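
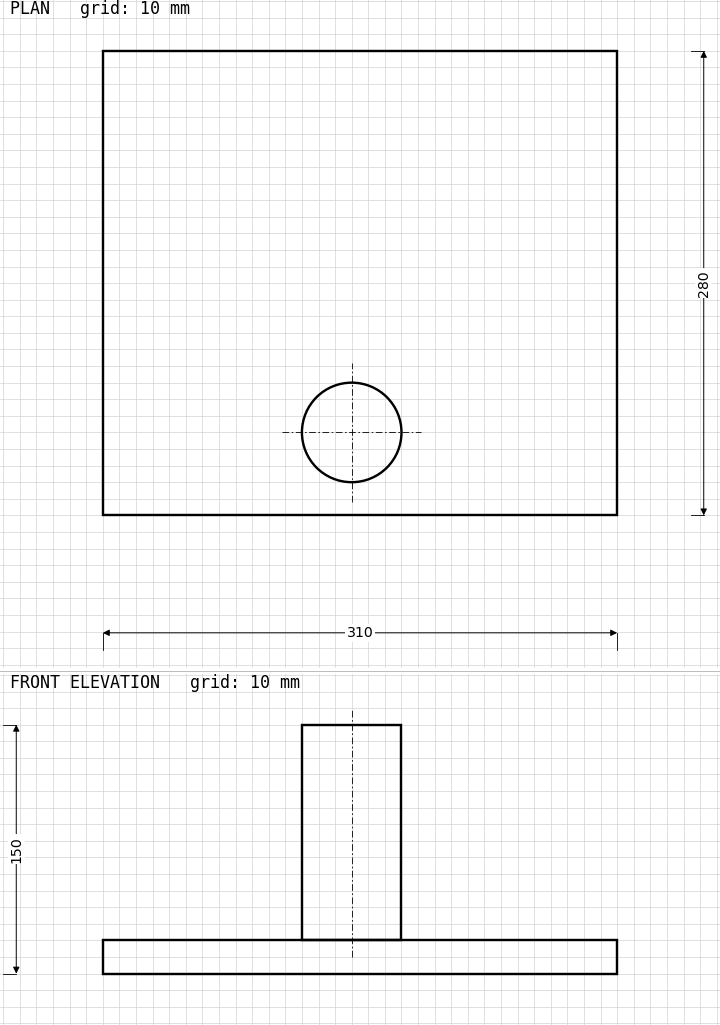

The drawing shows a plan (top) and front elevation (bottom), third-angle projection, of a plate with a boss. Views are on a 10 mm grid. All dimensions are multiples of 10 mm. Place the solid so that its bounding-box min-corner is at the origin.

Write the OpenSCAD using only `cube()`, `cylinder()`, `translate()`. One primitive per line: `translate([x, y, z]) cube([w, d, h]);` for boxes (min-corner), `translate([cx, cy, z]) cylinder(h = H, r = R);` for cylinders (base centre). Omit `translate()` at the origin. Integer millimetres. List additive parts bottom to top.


cube([310, 280, 20]);
translate([150, 50, 20]) cylinder(h = 130, r = 30);


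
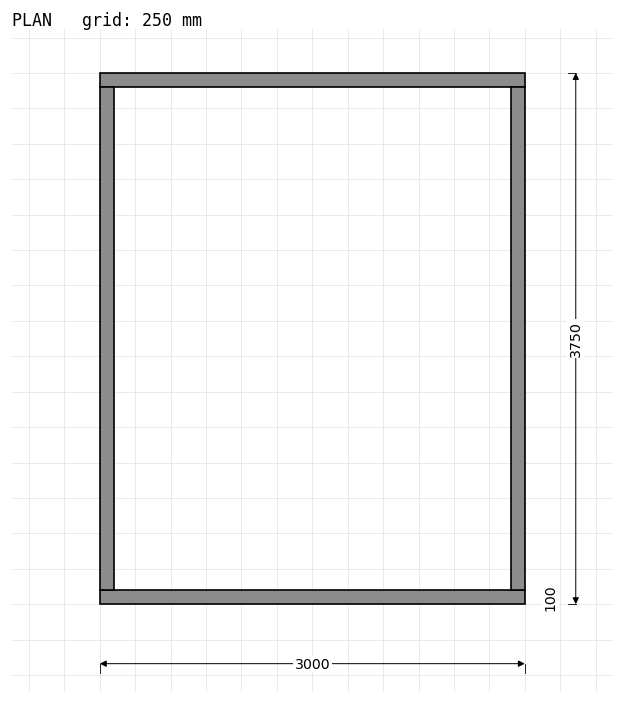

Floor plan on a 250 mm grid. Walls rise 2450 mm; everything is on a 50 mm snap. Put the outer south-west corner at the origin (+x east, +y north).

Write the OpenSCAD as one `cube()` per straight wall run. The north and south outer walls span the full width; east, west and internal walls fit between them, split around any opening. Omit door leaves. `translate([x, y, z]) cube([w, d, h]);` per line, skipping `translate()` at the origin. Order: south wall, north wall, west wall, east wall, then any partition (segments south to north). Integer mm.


cube([3000, 100, 2450]);
translate([0, 3650, 0]) cube([3000, 100, 2450]);
translate([0, 100, 0]) cube([100, 3550, 2450]);
translate([2900, 100, 0]) cube([100, 3550, 2450]);


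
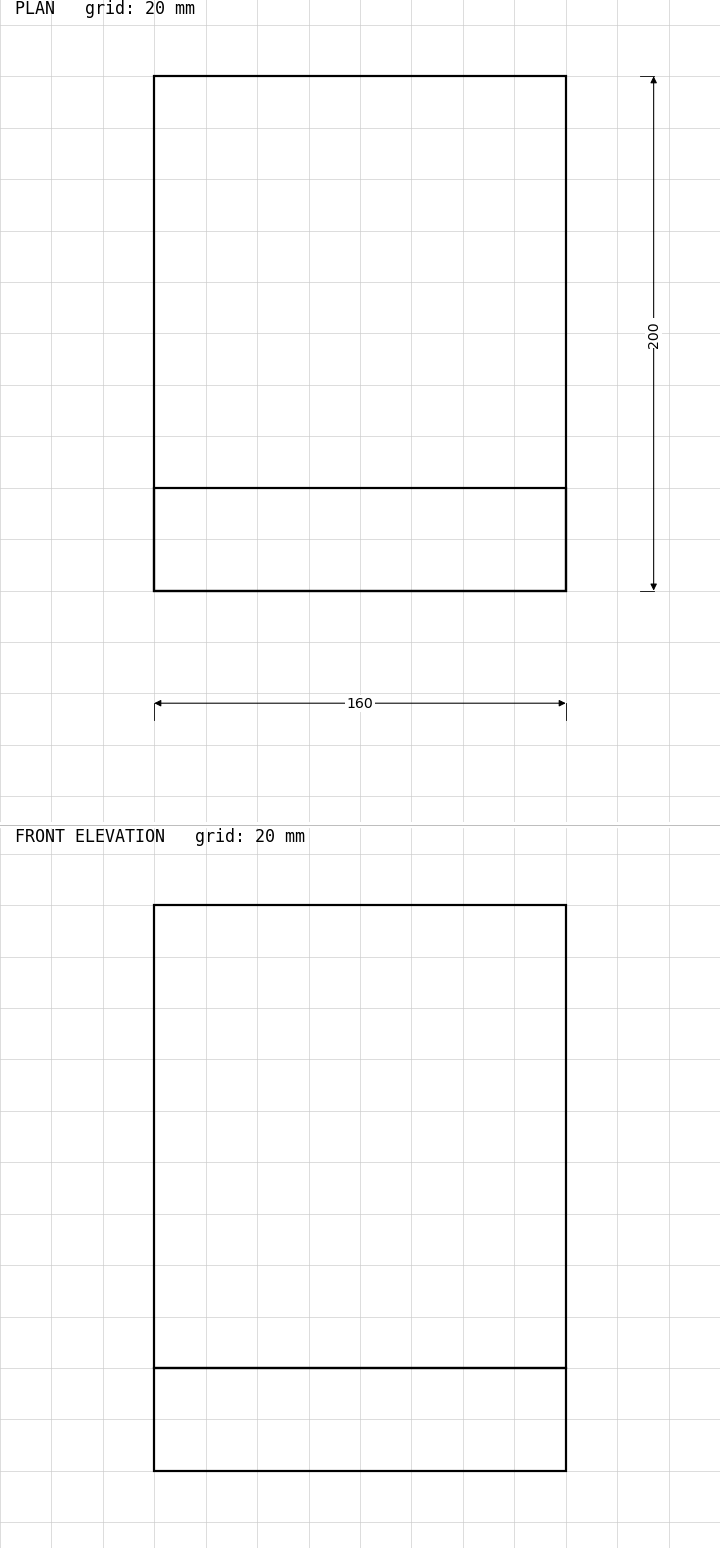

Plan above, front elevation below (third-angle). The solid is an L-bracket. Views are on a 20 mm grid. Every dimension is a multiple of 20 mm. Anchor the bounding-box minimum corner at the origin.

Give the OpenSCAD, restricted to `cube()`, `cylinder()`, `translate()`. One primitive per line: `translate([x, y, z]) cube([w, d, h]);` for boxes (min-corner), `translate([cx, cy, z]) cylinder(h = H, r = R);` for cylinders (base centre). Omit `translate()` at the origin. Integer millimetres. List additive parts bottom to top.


cube([160, 200, 40]);
translate([0, 0, 40]) cube([160, 40, 180]);


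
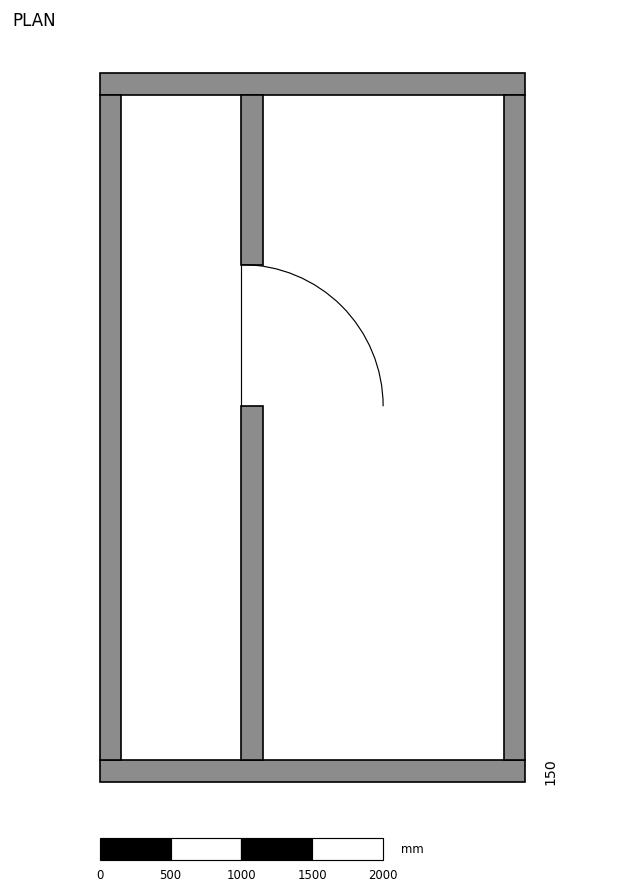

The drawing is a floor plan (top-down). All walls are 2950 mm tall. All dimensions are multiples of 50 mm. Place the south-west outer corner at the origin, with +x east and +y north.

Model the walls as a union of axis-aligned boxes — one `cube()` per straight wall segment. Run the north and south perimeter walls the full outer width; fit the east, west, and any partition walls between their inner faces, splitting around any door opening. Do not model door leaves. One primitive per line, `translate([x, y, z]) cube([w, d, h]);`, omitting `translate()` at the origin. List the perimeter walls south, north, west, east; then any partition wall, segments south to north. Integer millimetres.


cube([3000, 150, 2950]);
translate([0, 4850, 0]) cube([3000, 150, 2950]);
translate([0, 150, 0]) cube([150, 4700, 2950]);
translate([2850, 150, 0]) cube([150, 4700, 2950]);
translate([1000, 150, 0]) cube([150, 2500, 2950]);
translate([1000, 3650, 0]) cube([150, 1200, 2950]);


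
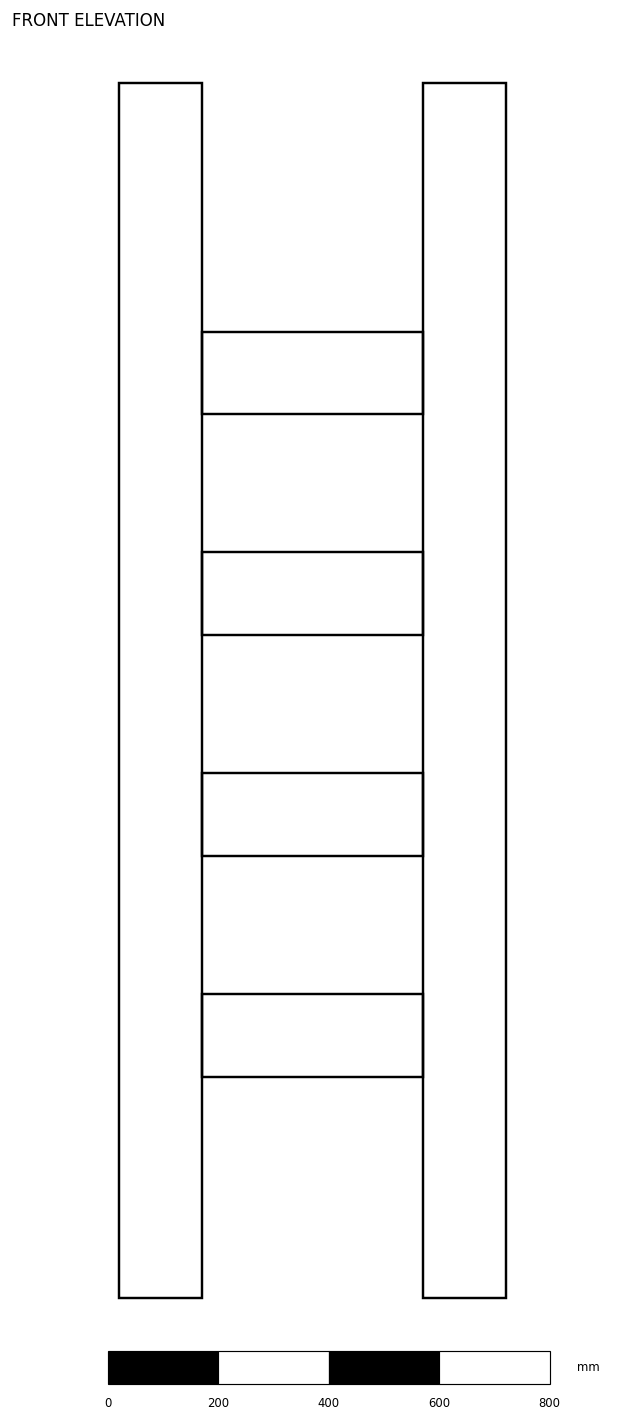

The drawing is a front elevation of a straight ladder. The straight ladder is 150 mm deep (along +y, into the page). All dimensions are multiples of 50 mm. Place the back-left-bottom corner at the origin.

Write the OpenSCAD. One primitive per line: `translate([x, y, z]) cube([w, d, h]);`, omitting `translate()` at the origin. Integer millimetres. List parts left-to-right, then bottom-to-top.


cube([150, 150, 2200]);
translate([150, 0, 400]) cube([400, 150, 150]);
translate([150, 0, 800]) cube([400, 150, 150]);
translate([150, 0, 1200]) cube([400, 150, 150]);
translate([150, 0, 1600]) cube([400, 150, 150]);
translate([550, 0, 0]) cube([150, 150, 2200]);


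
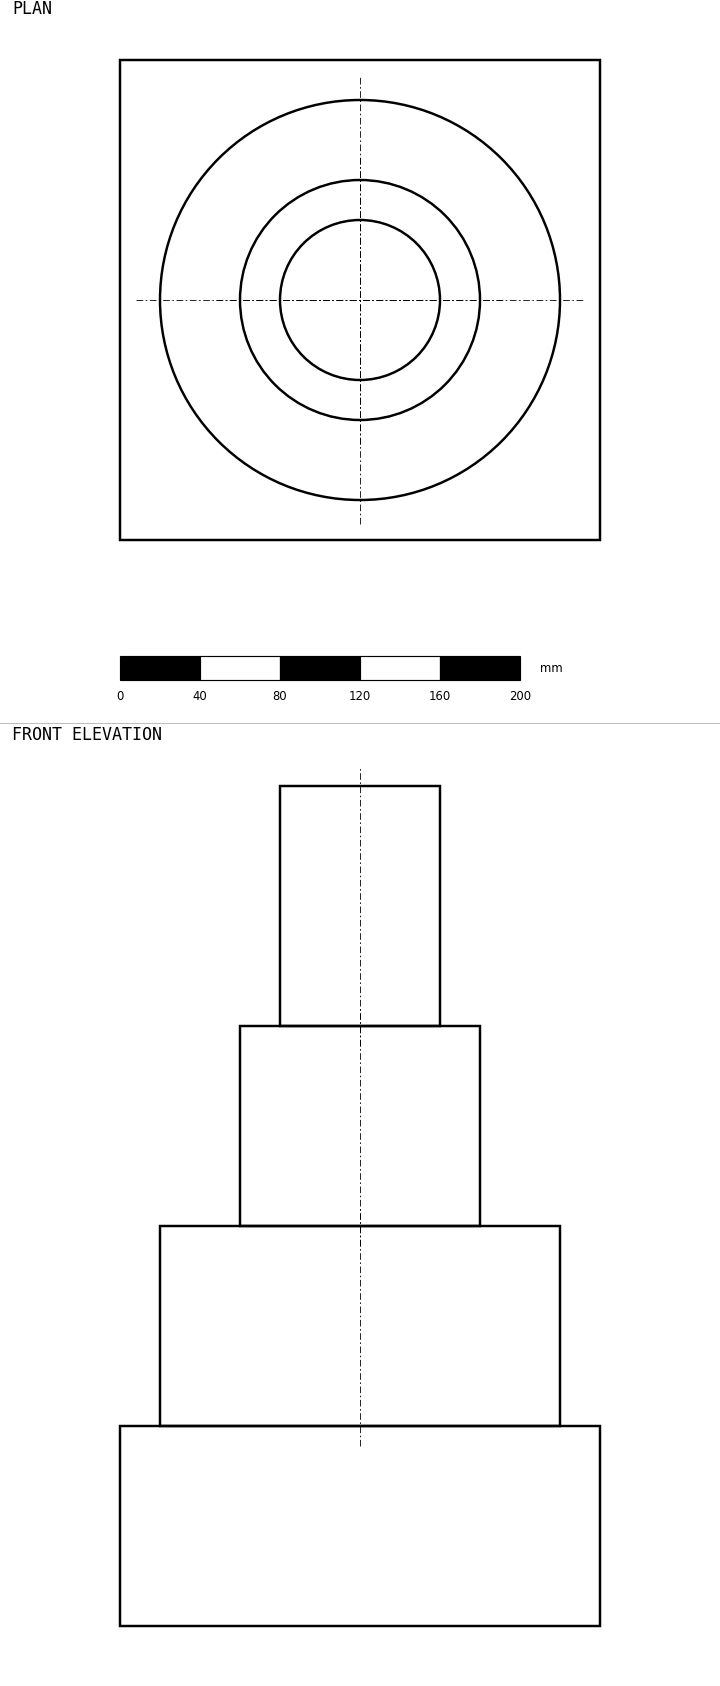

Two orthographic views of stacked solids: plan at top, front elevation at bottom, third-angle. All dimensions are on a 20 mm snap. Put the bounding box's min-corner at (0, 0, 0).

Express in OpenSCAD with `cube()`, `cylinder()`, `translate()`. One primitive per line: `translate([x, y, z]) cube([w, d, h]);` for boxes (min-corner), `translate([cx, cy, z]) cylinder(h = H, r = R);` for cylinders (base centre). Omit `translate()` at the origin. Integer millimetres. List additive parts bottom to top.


cube([240, 240, 100]);
translate([120, 120, 100]) cylinder(h = 100, r = 100);
translate([120, 120, 200]) cylinder(h = 100, r = 60);
translate([120, 120, 300]) cylinder(h = 120, r = 40);


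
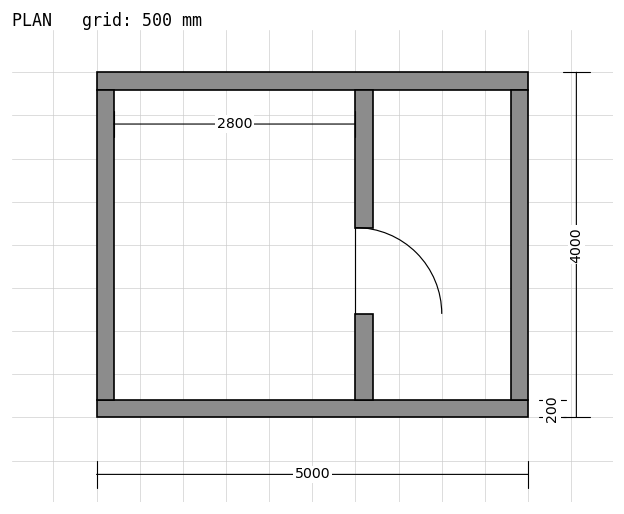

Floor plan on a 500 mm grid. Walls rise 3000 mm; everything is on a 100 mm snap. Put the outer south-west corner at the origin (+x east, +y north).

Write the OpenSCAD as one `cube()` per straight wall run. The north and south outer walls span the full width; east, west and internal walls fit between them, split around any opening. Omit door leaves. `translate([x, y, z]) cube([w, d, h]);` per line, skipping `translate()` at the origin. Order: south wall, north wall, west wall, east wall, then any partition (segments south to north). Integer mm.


cube([5000, 200, 3000]);
translate([0, 3800, 0]) cube([5000, 200, 3000]);
translate([0, 200, 0]) cube([200, 3600, 3000]);
translate([4800, 200, 0]) cube([200, 3600, 3000]);
translate([3000, 200, 0]) cube([200, 1000, 3000]);
translate([3000, 2200, 0]) cube([200, 1600, 3000]);


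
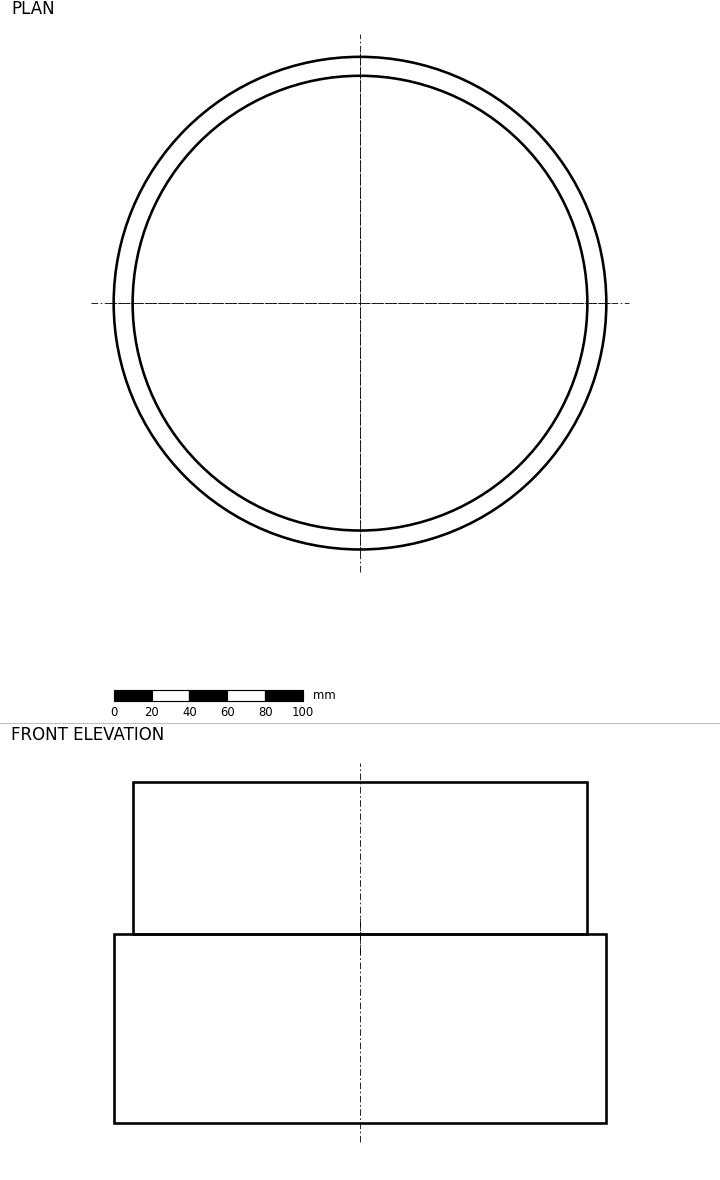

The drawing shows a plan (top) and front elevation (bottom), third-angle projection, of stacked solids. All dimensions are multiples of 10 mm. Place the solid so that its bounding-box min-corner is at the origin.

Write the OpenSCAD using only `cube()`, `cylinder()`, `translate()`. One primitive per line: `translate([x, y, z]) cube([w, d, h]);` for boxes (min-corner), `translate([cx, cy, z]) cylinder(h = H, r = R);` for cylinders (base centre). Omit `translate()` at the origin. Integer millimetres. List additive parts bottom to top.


translate([130, 130, 0]) cylinder(h = 100, r = 130);
translate([130, 130, 100]) cylinder(h = 80, r = 120);


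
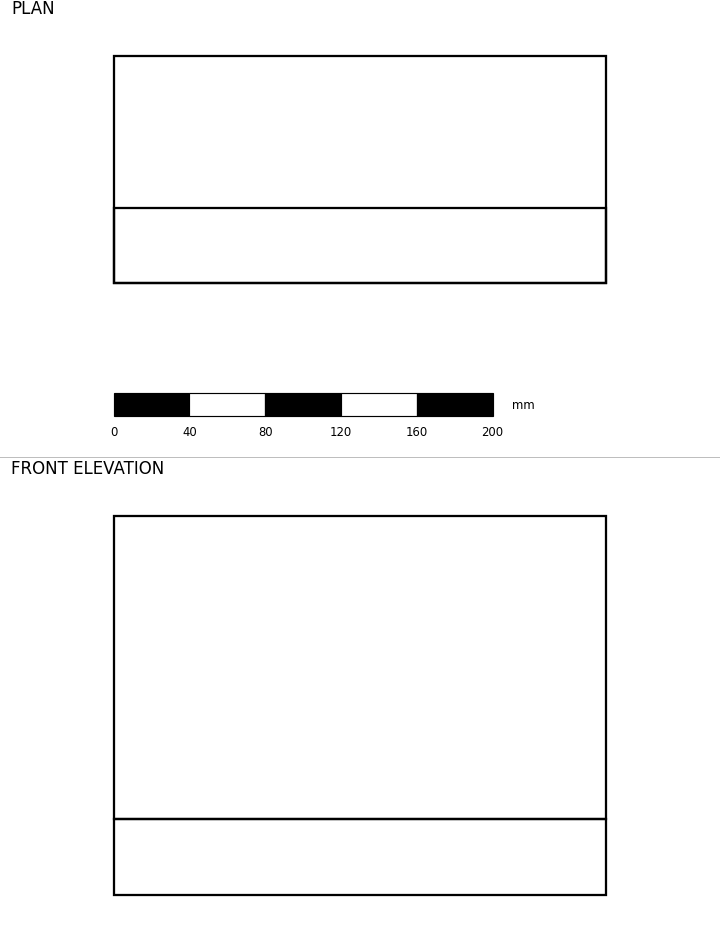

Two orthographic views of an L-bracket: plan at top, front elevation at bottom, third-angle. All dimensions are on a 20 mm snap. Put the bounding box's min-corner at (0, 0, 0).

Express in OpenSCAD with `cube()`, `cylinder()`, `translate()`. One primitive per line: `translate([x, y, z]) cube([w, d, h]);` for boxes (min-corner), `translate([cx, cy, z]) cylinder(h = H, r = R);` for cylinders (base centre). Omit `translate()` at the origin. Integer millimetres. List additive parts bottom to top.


cube([260, 120, 40]);
translate([0, 0, 40]) cube([260, 40, 160]);


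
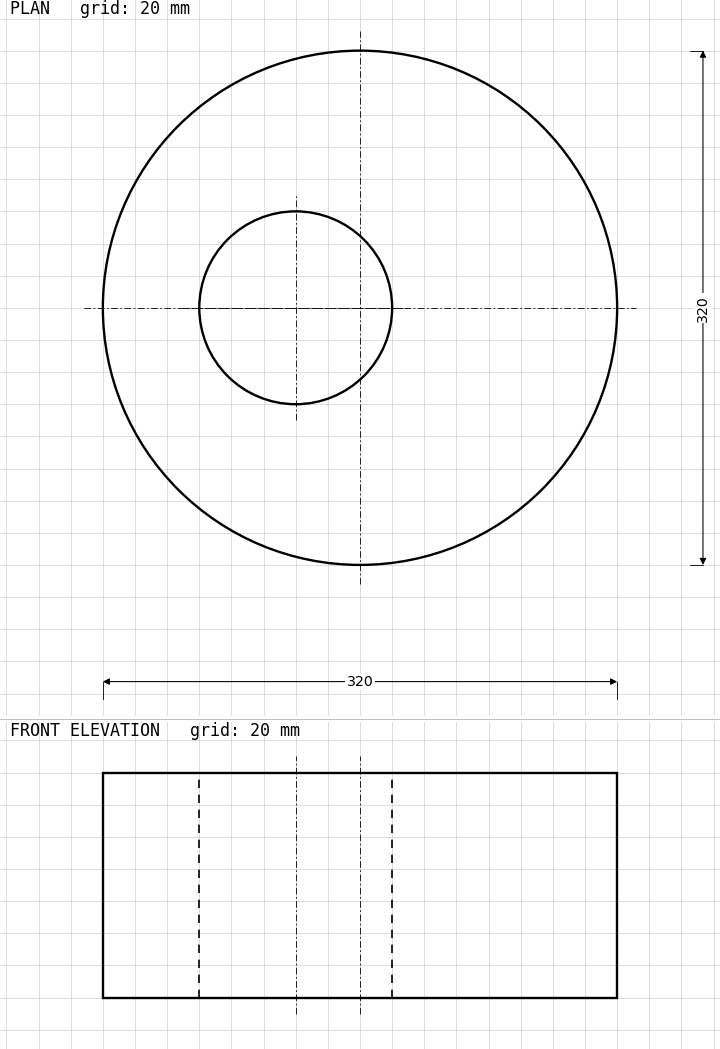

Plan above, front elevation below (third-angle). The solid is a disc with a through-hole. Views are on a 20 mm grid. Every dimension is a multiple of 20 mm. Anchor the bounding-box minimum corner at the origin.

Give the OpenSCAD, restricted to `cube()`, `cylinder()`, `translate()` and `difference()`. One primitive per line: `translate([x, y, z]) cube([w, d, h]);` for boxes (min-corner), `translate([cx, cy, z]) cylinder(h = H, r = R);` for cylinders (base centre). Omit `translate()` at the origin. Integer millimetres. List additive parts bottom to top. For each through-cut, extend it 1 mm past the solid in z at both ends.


difference() {
  translate([160, 160, 0]) cylinder(h = 140, r = 160);
  translate([120, 160, -1]) cylinder(h = 142, r = 60);
}


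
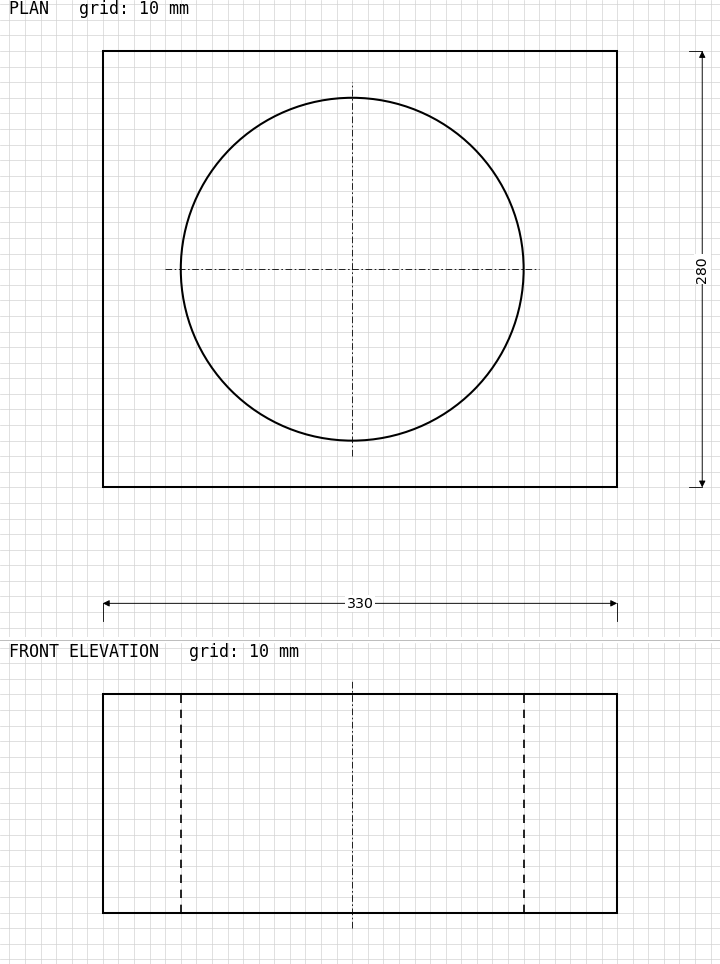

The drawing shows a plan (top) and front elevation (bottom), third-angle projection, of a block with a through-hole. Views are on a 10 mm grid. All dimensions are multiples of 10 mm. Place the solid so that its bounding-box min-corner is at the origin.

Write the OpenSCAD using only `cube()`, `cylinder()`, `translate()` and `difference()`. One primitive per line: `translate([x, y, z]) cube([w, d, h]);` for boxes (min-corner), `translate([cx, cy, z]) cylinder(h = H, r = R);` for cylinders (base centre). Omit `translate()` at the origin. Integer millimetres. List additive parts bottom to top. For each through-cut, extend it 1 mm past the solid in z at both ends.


difference() {
  cube([330, 280, 140]);
  translate([160, 140, -1]) cylinder(h = 142, r = 110);
}


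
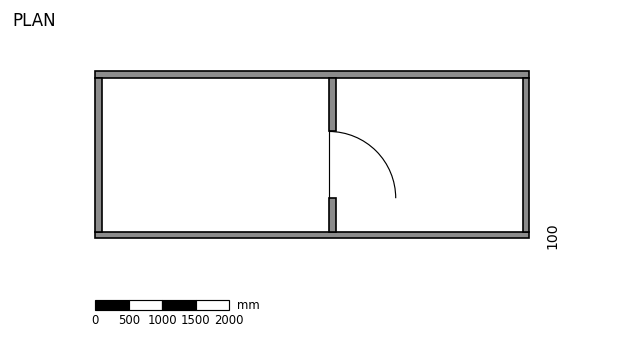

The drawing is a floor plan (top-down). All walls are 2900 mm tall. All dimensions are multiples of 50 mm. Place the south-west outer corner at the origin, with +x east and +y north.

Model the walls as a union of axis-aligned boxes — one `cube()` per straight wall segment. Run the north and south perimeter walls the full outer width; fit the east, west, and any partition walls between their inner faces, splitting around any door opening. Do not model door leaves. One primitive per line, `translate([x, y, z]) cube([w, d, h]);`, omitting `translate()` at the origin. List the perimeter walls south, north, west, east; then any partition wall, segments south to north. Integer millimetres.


cube([6500, 100, 2900]);
translate([0, 2400, 0]) cube([6500, 100, 2900]);
translate([0, 100, 0]) cube([100, 2300, 2900]);
translate([6400, 100, 0]) cube([100, 2300, 2900]);
translate([3500, 100, 0]) cube([100, 500, 2900]);
translate([3500, 1600, 0]) cube([100, 800, 2900]);


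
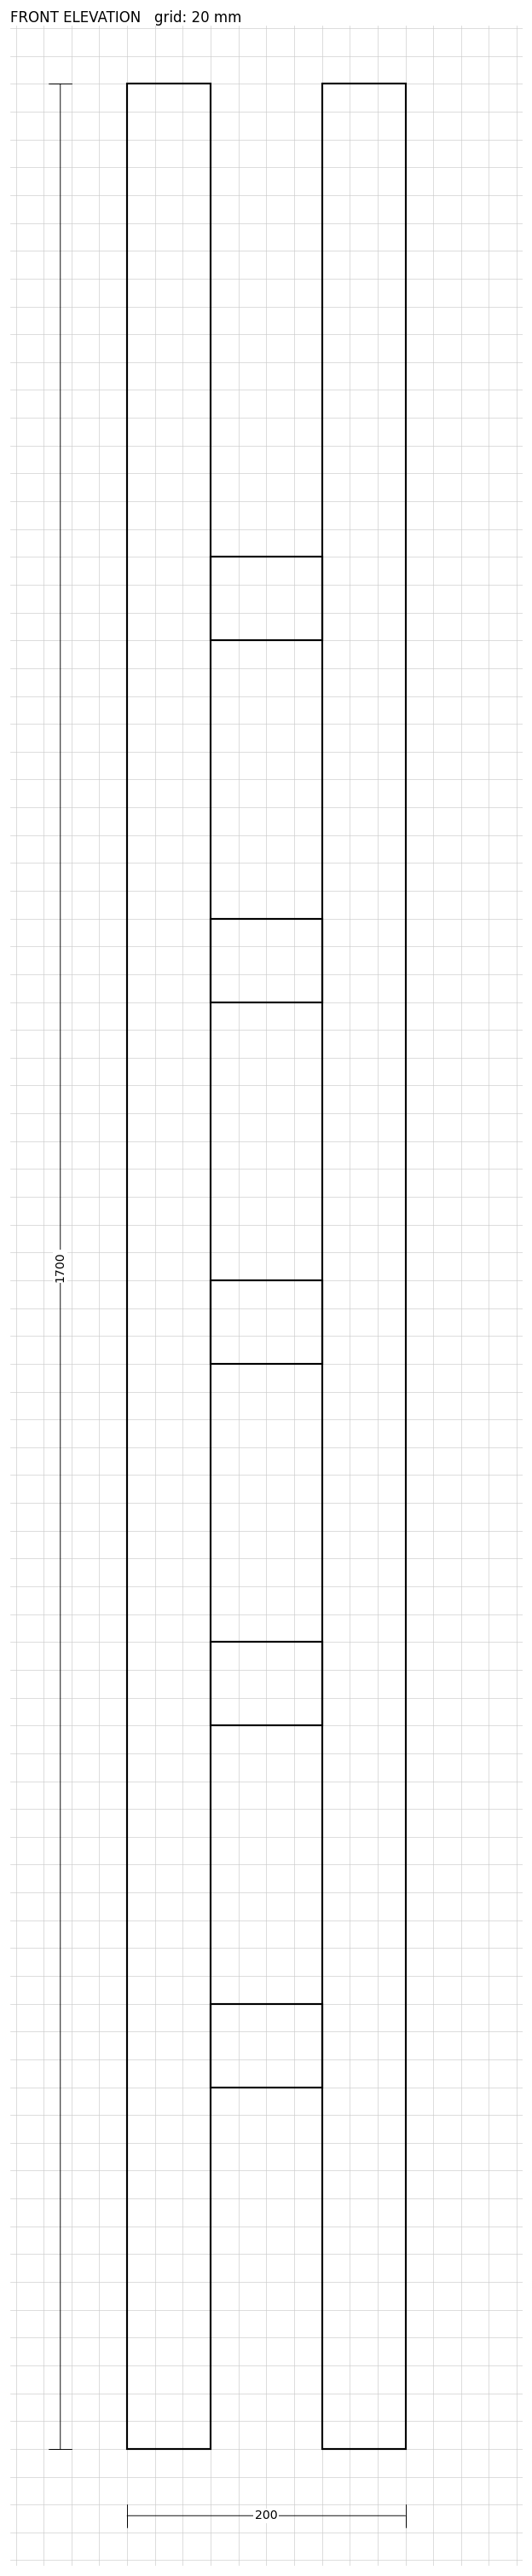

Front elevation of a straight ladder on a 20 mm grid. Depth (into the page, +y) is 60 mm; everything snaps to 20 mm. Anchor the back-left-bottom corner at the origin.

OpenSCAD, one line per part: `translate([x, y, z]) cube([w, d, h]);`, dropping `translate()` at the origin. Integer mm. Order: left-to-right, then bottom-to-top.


cube([60, 60, 1700]);
translate([60, 0, 260]) cube([80, 60, 60]);
translate([60, 0, 520]) cube([80, 60, 60]);
translate([60, 0, 780]) cube([80, 60, 60]);
translate([60, 0, 1040]) cube([80, 60, 60]);
translate([60, 0, 1300]) cube([80, 60, 60]);
translate([140, 0, 0]) cube([60, 60, 1700]);


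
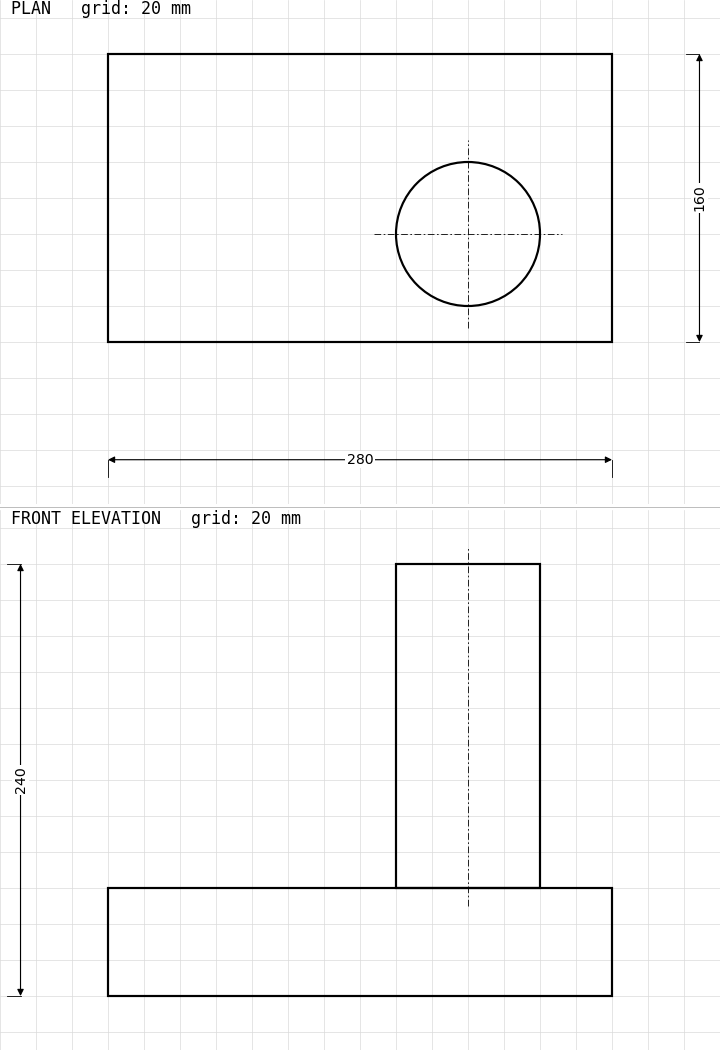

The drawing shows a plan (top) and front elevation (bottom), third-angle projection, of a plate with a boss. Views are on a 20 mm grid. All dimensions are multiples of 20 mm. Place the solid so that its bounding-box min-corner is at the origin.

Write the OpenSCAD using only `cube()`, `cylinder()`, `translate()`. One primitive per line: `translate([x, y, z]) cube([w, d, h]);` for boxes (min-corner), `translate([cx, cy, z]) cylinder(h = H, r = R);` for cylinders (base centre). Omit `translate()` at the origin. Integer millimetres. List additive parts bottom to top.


cube([280, 160, 60]);
translate([200, 60, 60]) cylinder(h = 180, r = 40);


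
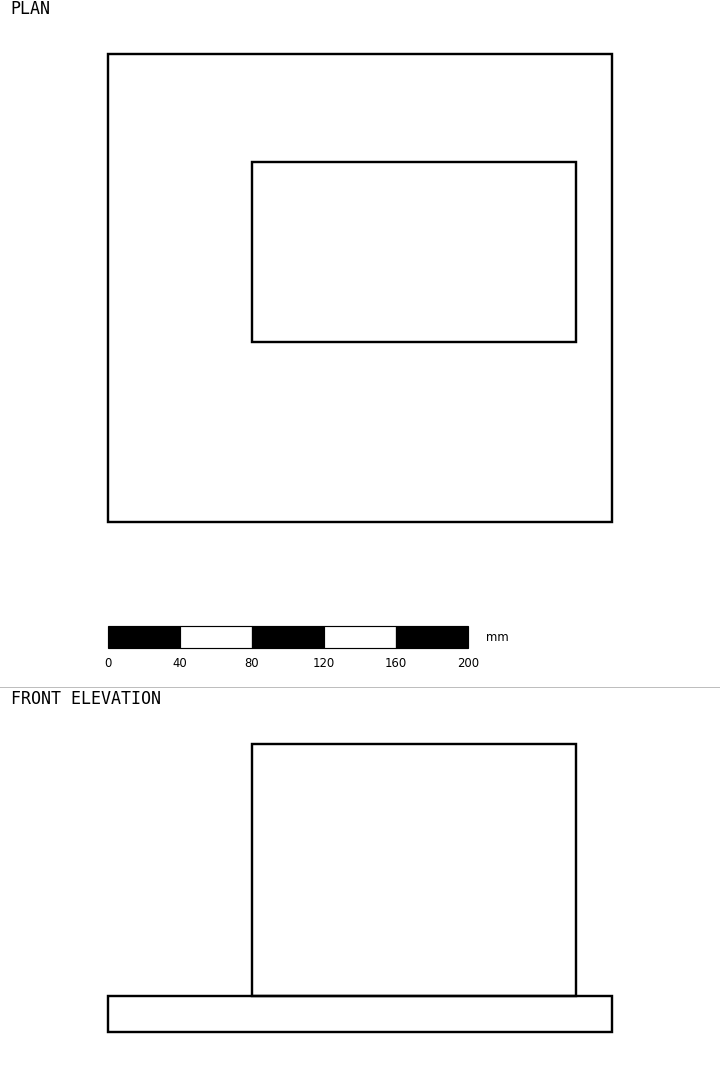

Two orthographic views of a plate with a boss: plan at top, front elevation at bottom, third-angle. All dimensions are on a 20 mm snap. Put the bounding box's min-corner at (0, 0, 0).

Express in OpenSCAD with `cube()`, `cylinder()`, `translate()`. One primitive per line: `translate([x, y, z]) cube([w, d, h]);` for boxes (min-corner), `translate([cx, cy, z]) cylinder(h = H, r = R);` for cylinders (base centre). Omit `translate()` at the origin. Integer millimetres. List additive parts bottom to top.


cube([280, 260, 20]);
translate([80, 100, 20]) cube([180, 100, 140]);


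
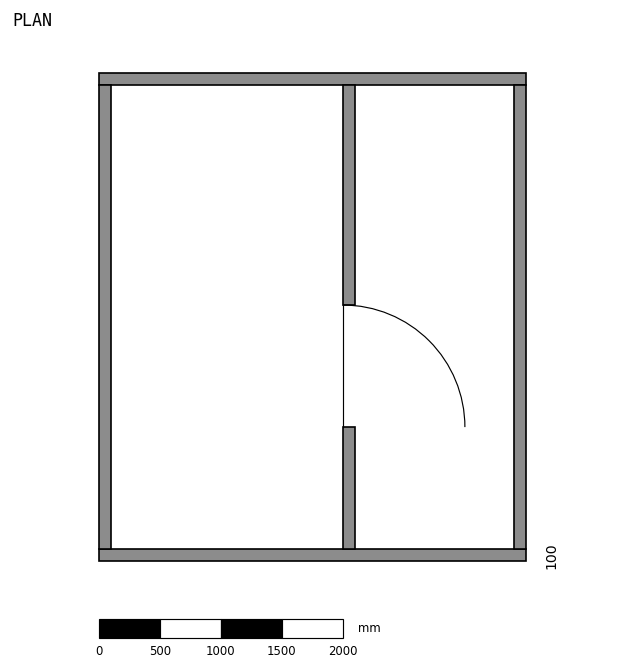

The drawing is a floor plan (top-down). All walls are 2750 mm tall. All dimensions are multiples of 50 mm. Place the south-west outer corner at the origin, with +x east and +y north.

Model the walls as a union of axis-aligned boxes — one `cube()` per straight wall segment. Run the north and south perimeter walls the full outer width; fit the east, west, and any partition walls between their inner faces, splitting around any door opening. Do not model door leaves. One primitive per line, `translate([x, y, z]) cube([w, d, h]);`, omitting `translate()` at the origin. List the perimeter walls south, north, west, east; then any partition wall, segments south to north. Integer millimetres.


cube([3500, 100, 2750]);
translate([0, 3900, 0]) cube([3500, 100, 2750]);
translate([0, 100, 0]) cube([100, 3800, 2750]);
translate([3400, 100, 0]) cube([100, 3800, 2750]);
translate([2000, 100, 0]) cube([100, 1000, 2750]);
translate([2000, 2100, 0]) cube([100, 1800, 2750]);


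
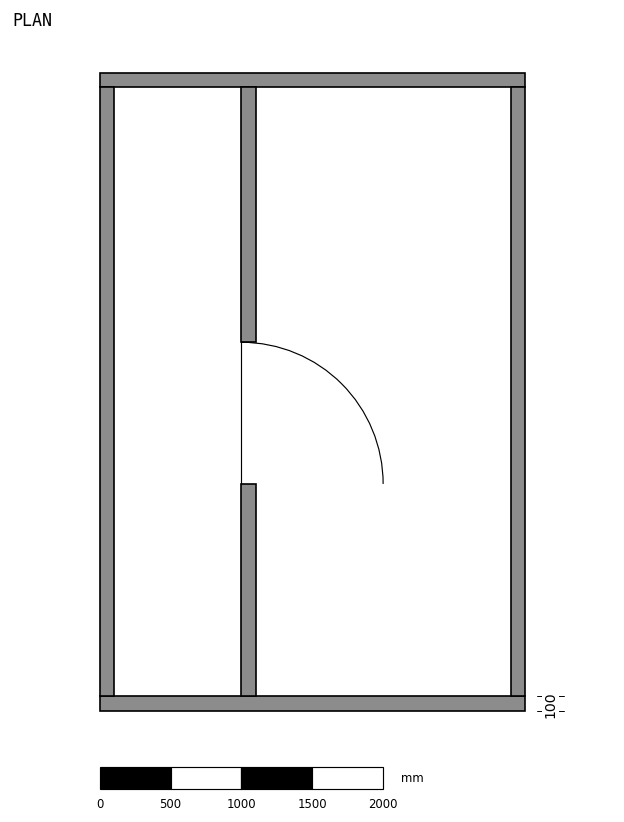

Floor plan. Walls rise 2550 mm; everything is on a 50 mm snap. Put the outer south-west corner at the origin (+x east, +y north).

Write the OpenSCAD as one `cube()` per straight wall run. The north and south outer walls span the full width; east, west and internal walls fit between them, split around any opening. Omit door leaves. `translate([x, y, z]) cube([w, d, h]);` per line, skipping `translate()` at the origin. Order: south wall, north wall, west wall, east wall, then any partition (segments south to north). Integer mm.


cube([3000, 100, 2550]);
translate([0, 4400, 0]) cube([3000, 100, 2550]);
translate([0, 100, 0]) cube([100, 4300, 2550]);
translate([2900, 100, 0]) cube([100, 4300, 2550]);
translate([1000, 100, 0]) cube([100, 1500, 2550]);
translate([1000, 2600, 0]) cube([100, 1800, 2550]);


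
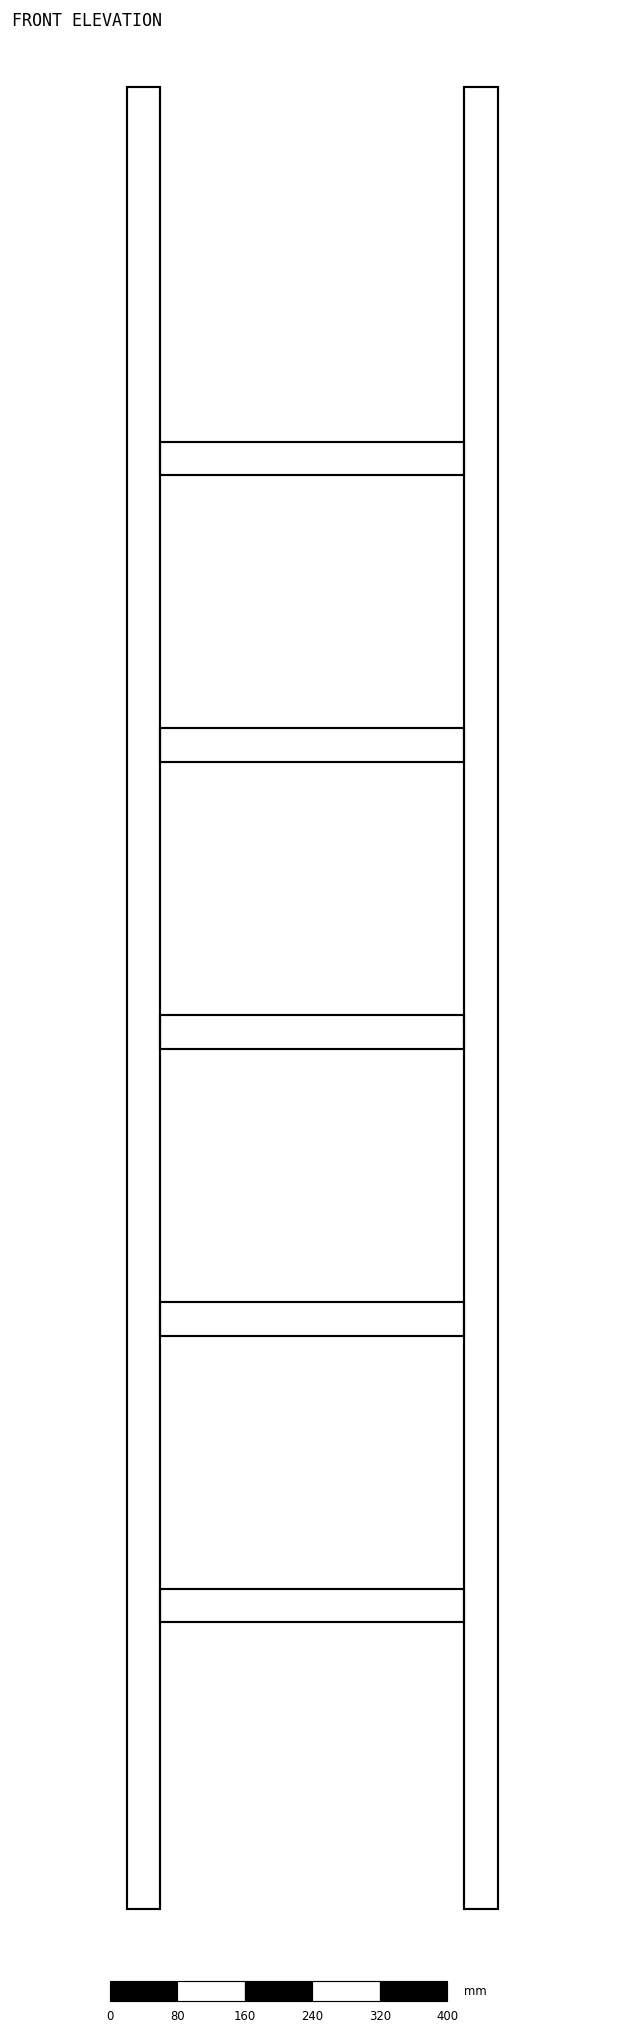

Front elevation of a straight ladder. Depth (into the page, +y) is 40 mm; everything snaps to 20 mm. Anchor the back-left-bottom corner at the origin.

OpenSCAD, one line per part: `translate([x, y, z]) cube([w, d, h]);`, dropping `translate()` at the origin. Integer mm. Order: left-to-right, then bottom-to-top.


cube([40, 40, 2160]);
translate([40, 0, 340]) cube([360, 40, 40]);
translate([40, 0, 680]) cube([360, 40, 40]);
translate([40, 0, 1020]) cube([360, 40, 40]);
translate([40, 0, 1360]) cube([360, 40, 40]);
translate([40, 0, 1700]) cube([360, 40, 40]);
translate([400, 0, 0]) cube([40, 40, 2160]);


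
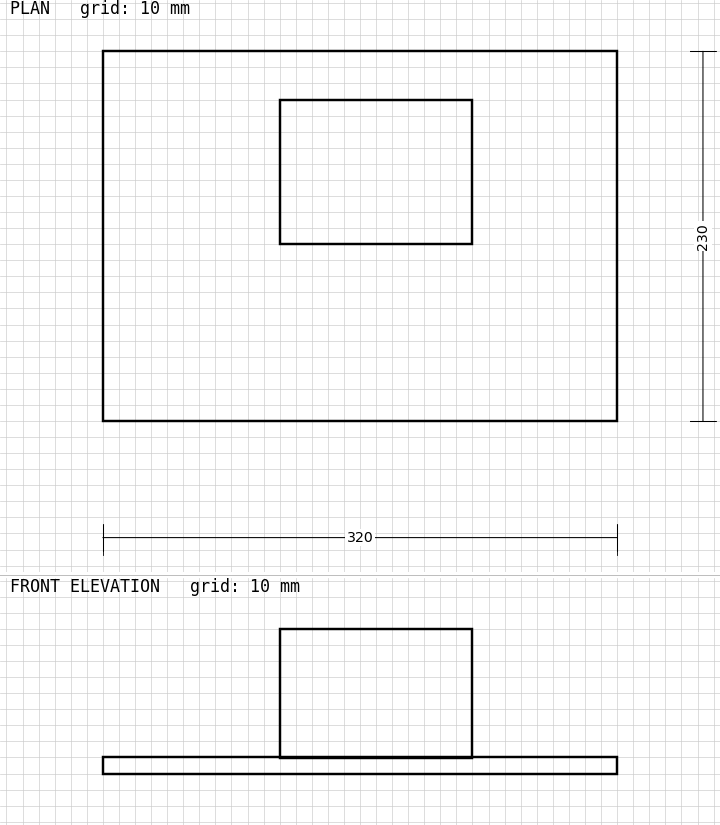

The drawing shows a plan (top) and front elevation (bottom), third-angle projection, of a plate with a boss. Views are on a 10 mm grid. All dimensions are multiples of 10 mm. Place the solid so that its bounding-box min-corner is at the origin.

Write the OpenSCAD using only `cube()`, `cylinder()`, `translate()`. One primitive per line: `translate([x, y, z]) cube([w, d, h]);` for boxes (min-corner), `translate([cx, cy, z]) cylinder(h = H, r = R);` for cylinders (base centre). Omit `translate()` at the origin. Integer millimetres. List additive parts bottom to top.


cube([320, 230, 10]);
translate([110, 110, 10]) cube([120, 90, 80]);


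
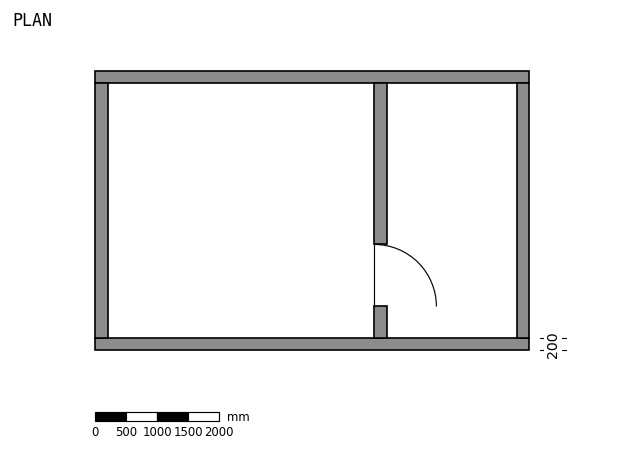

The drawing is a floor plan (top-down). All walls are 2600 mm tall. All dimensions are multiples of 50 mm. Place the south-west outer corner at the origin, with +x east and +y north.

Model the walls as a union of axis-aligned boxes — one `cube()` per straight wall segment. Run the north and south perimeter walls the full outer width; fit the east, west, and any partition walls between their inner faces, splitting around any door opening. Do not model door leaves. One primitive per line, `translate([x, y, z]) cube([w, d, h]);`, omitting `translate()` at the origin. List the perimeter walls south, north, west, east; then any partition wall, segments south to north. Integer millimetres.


cube([7000, 200, 2600]);
translate([0, 4300, 0]) cube([7000, 200, 2600]);
translate([0, 200, 0]) cube([200, 4100, 2600]);
translate([6800, 200, 0]) cube([200, 4100, 2600]);
translate([4500, 200, 0]) cube([200, 500, 2600]);
translate([4500, 1700, 0]) cube([200, 2600, 2600]);


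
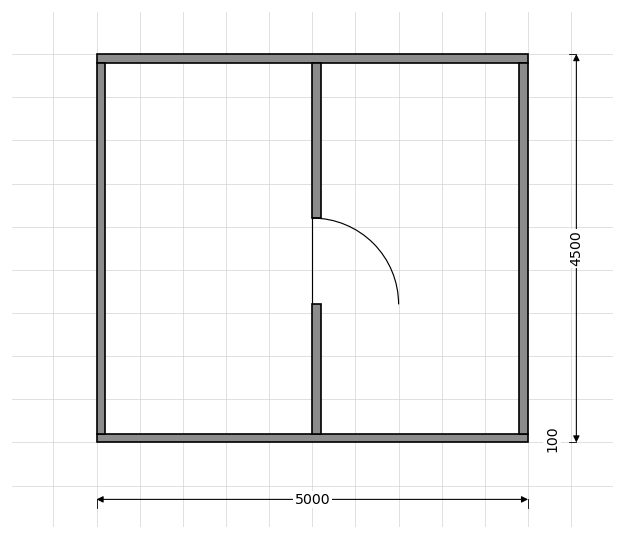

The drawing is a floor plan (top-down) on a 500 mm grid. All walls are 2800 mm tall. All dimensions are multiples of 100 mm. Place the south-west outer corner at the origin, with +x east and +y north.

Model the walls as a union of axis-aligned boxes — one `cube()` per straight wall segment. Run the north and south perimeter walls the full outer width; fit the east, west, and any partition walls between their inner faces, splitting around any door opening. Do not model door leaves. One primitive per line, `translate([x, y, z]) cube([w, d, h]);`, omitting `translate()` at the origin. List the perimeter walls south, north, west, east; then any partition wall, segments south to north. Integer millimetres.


cube([5000, 100, 2800]);
translate([0, 4400, 0]) cube([5000, 100, 2800]);
translate([0, 100, 0]) cube([100, 4300, 2800]);
translate([4900, 100, 0]) cube([100, 4300, 2800]);
translate([2500, 100, 0]) cube([100, 1500, 2800]);
translate([2500, 2600, 0]) cube([100, 1800, 2800]);


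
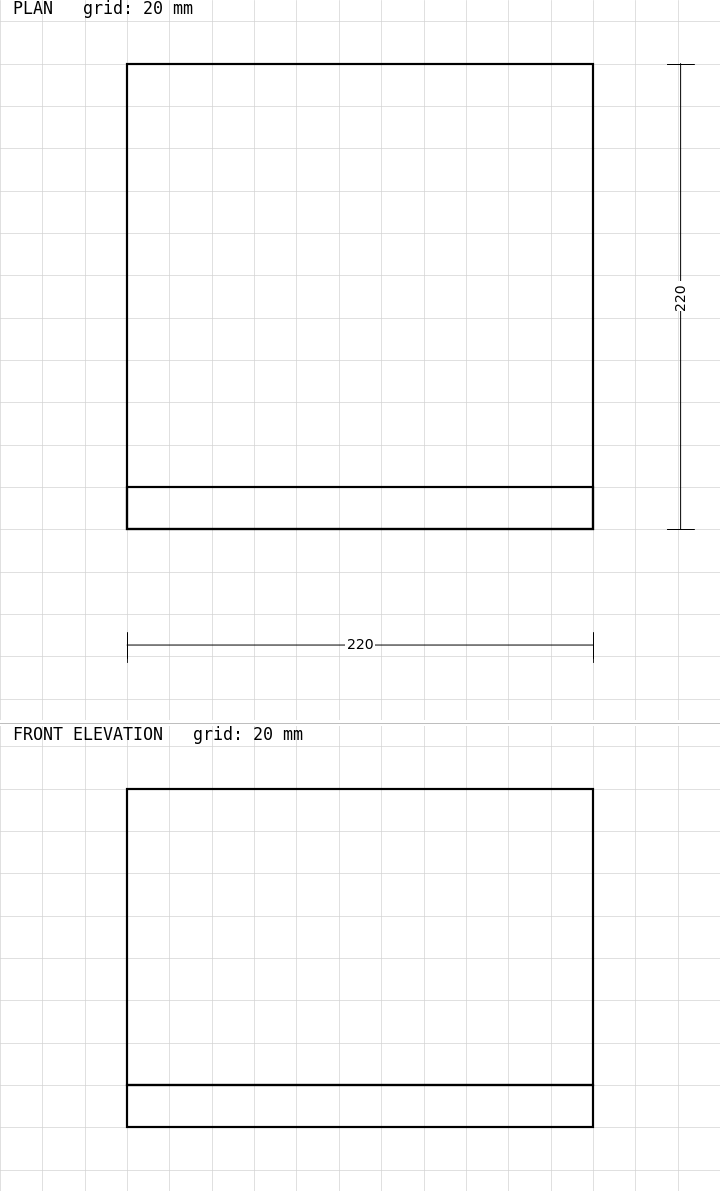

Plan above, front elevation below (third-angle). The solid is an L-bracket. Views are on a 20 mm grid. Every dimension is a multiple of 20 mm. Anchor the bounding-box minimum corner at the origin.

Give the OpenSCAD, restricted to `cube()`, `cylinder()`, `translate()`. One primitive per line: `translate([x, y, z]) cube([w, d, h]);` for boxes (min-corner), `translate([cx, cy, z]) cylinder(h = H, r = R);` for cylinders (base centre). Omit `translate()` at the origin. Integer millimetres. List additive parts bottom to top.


cube([220, 220, 20]);
translate([0, 0, 20]) cube([220, 20, 140]);


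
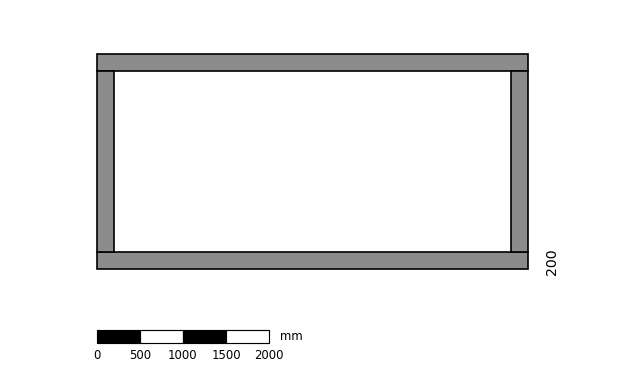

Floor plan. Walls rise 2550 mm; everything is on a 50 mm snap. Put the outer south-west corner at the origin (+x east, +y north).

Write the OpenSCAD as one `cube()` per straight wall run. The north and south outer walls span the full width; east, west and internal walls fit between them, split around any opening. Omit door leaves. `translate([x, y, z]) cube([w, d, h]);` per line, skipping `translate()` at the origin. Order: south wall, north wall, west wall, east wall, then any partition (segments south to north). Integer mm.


cube([5000, 200, 2550]);
translate([0, 2300, 0]) cube([5000, 200, 2550]);
translate([0, 200, 0]) cube([200, 2100, 2550]);
translate([4800, 200, 0]) cube([200, 2100, 2550]);


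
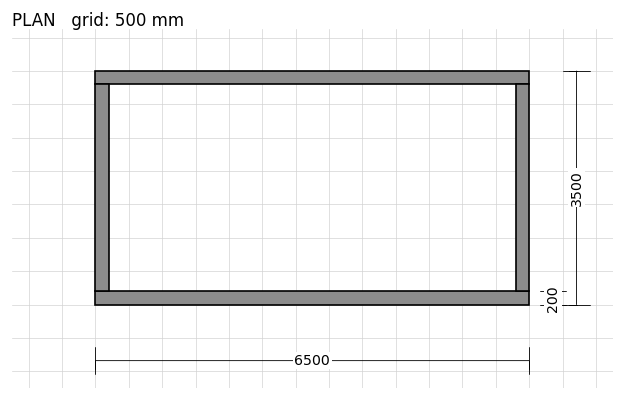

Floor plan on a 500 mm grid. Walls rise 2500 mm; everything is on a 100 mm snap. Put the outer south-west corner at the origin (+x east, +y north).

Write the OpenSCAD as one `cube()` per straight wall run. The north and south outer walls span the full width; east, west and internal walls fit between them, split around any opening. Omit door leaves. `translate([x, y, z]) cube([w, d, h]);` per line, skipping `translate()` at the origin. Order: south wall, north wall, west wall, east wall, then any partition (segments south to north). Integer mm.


cube([6500, 200, 2500]);
translate([0, 3300, 0]) cube([6500, 200, 2500]);
translate([0, 200, 0]) cube([200, 3100, 2500]);
translate([6300, 200, 0]) cube([200, 3100, 2500]);


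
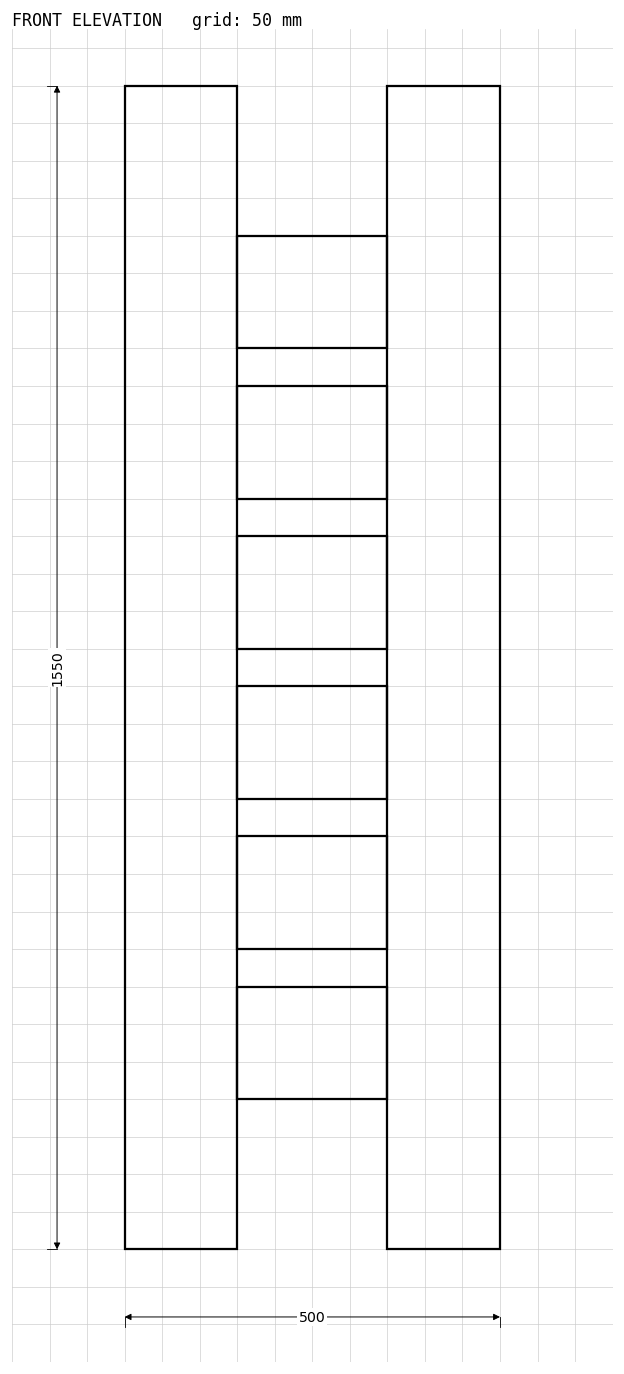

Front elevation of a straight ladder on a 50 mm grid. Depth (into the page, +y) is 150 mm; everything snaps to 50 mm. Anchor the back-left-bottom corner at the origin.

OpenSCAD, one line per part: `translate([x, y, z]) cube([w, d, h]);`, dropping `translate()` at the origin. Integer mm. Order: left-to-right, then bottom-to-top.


cube([150, 150, 1550]);
translate([150, 0, 200]) cube([200, 150, 150]);
translate([150, 0, 400]) cube([200, 150, 150]);
translate([150, 0, 600]) cube([200, 150, 150]);
translate([150, 0, 800]) cube([200, 150, 150]);
translate([150, 0, 1000]) cube([200, 150, 150]);
translate([150, 0, 1200]) cube([200, 150, 150]);
translate([350, 0, 0]) cube([150, 150, 1550]);


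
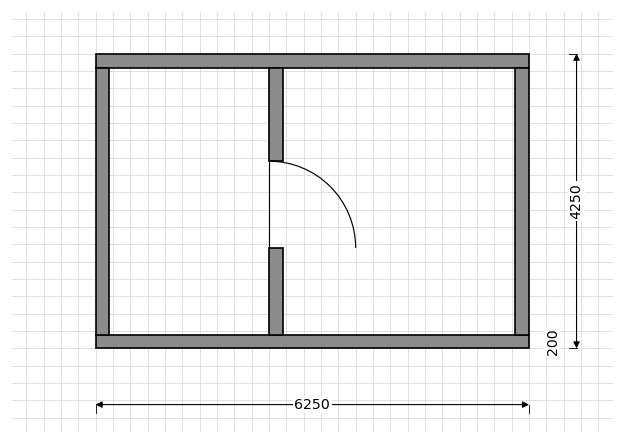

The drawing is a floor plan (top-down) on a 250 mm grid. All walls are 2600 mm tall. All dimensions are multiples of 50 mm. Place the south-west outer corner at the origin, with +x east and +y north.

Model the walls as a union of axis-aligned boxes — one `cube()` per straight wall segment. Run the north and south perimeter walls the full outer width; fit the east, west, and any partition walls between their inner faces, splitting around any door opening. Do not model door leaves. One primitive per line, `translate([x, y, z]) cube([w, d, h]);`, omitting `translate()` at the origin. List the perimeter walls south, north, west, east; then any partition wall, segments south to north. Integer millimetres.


cube([6250, 200, 2600]);
translate([0, 4050, 0]) cube([6250, 200, 2600]);
translate([0, 200, 0]) cube([200, 3850, 2600]);
translate([6050, 200, 0]) cube([200, 3850, 2600]);
translate([2500, 200, 0]) cube([200, 1250, 2600]);
translate([2500, 2700, 0]) cube([200, 1350, 2600]);


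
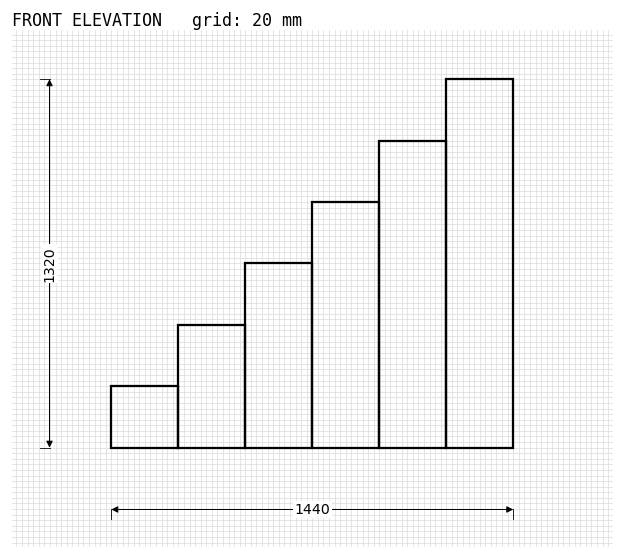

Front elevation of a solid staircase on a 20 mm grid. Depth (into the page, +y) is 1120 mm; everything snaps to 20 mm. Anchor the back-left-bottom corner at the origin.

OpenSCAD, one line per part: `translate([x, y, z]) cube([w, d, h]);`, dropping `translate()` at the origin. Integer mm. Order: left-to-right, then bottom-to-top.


cube([240, 1120, 220]);
translate([240, 0, 0]) cube([240, 1120, 440]);
translate([480, 0, 0]) cube([240, 1120, 660]);
translate([720, 0, 0]) cube([240, 1120, 880]);
translate([960, 0, 0]) cube([240, 1120, 1100]);
translate([1200, 0, 0]) cube([240, 1120, 1320]);


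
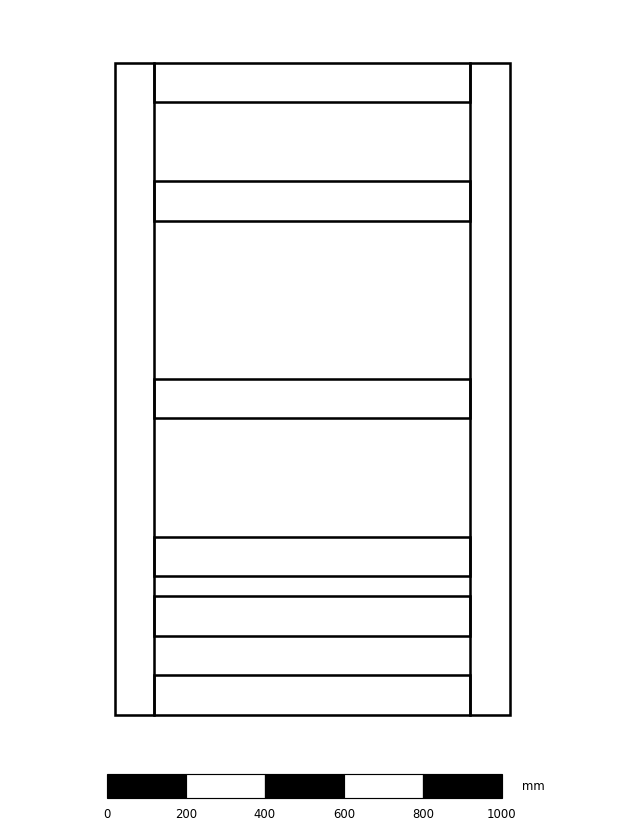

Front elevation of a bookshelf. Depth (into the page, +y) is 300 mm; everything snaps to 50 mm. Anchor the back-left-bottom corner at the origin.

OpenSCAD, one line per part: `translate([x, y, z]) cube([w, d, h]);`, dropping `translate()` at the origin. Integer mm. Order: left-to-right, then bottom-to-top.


cube([100, 300, 1650]);
translate([100, 0, 0]) cube([800, 300, 100]);
translate([100, 0, 200]) cube([800, 300, 100]);
translate([100, 0, 350]) cube([800, 300, 100]);
translate([100, 0, 750]) cube([800, 300, 100]);
translate([100, 0, 1250]) cube([800, 300, 100]);
translate([100, 0, 1550]) cube([800, 300, 100]);
translate([900, 0, 0]) cube([100, 300, 1650]);


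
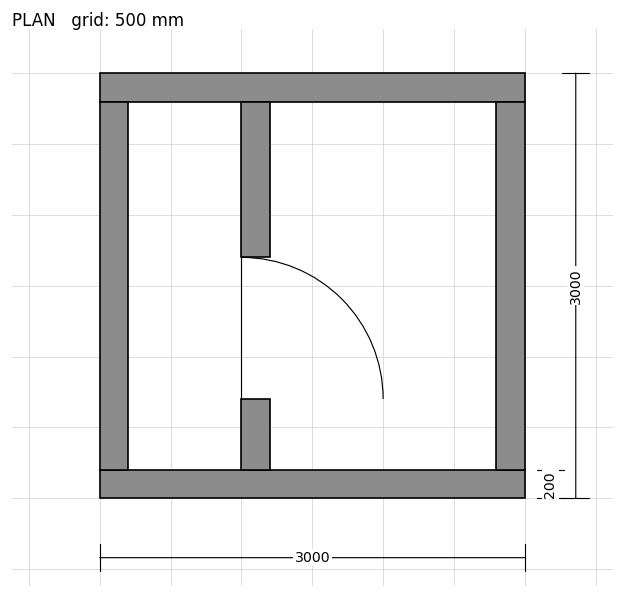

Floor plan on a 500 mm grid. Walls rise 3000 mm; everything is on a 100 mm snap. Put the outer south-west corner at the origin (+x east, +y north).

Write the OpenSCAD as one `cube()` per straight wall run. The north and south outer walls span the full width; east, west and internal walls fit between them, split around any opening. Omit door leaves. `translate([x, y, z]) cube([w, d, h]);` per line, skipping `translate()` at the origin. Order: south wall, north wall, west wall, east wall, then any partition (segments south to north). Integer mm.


cube([3000, 200, 3000]);
translate([0, 2800, 0]) cube([3000, 200, 3000]);
translate([0, 200, 0]) cube([200, 2600, 3000]);
translate([2800, 200, 0]) cube([200, 2600, 3000]);
translate([1000, 200, 0]) cube([200, 500, 3000]);
translate([1000, 1700, 0]) cube([200, 1100, 3000]);


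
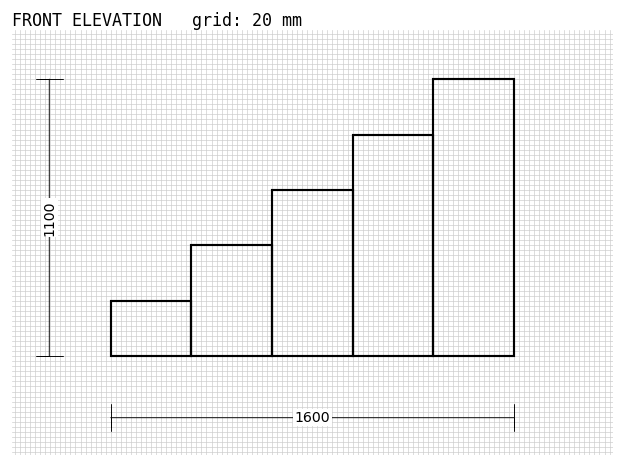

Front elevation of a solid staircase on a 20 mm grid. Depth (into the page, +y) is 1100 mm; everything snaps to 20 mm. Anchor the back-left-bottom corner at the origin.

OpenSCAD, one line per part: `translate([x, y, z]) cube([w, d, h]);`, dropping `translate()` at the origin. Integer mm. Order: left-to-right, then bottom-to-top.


cube([320, 1100, 220]);
translate([320, 0, 0]) cube([320, 1100, 440]);
translate([640, 0, 0]) cube([320, 1100, 660]);
translate([960, 0, 0]) cube([320, 1100, 880]);
translate([1280, 0, 0]) cube([320, 1100, 1100]);


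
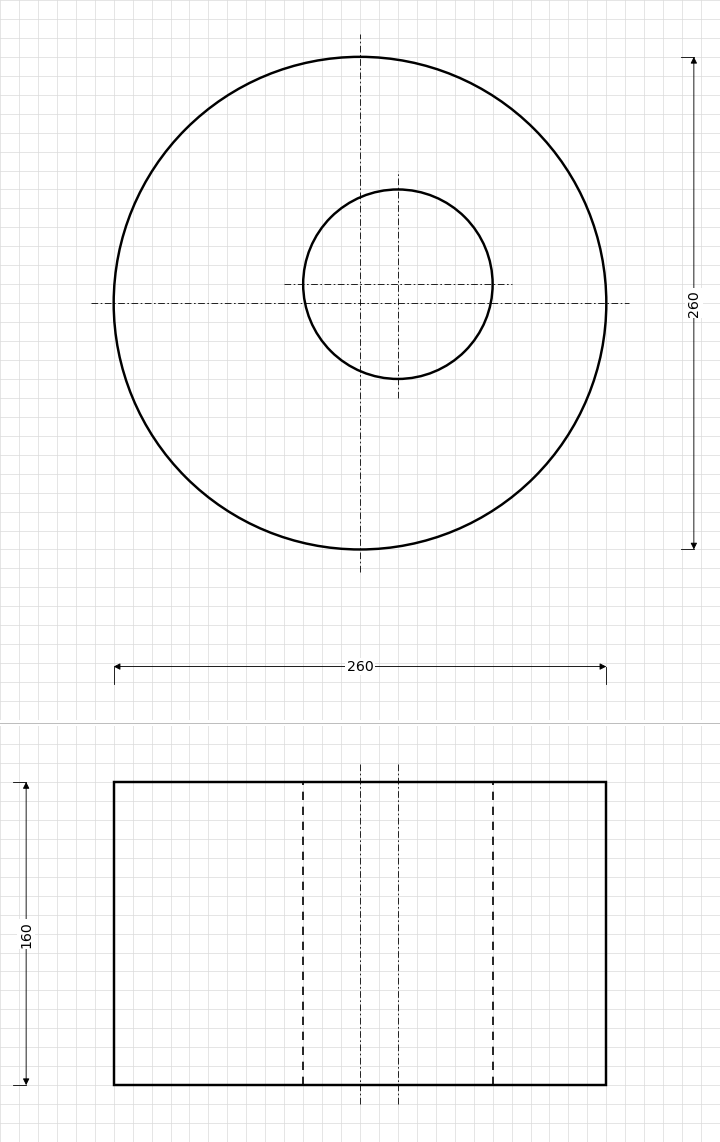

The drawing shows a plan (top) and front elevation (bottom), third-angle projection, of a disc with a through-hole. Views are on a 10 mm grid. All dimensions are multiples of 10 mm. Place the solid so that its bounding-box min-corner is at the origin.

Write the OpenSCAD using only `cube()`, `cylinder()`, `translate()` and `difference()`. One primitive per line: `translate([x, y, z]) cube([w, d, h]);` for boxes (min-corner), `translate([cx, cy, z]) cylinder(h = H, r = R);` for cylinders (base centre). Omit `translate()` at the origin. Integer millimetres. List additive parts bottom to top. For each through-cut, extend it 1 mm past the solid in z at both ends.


difference() {
  translate([130, 130, 0]) cylinder(h = 160, r = 130);
  translate([150, 140, -1]) cylinder(h = 162, r = 50);
}


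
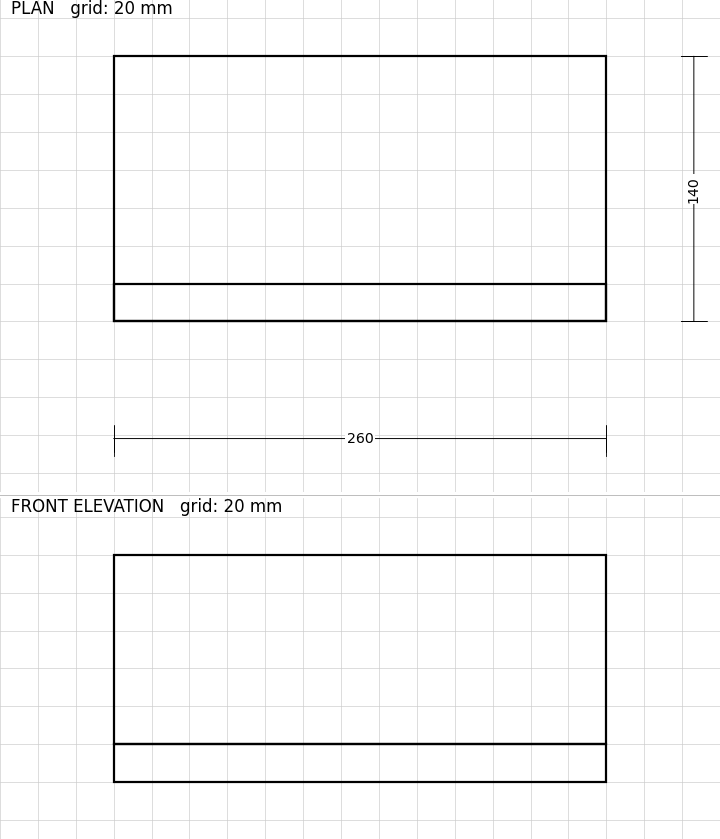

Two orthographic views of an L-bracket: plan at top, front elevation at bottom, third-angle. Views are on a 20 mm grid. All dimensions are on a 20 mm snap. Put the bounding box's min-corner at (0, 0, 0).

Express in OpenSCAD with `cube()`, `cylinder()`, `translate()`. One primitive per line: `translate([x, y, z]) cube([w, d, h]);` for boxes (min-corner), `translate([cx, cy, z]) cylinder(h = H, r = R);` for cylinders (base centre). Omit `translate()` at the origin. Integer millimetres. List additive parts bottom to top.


cube([260, 140, 20]);
translate([0, 0, 20]) cube([260, 20, 100]);


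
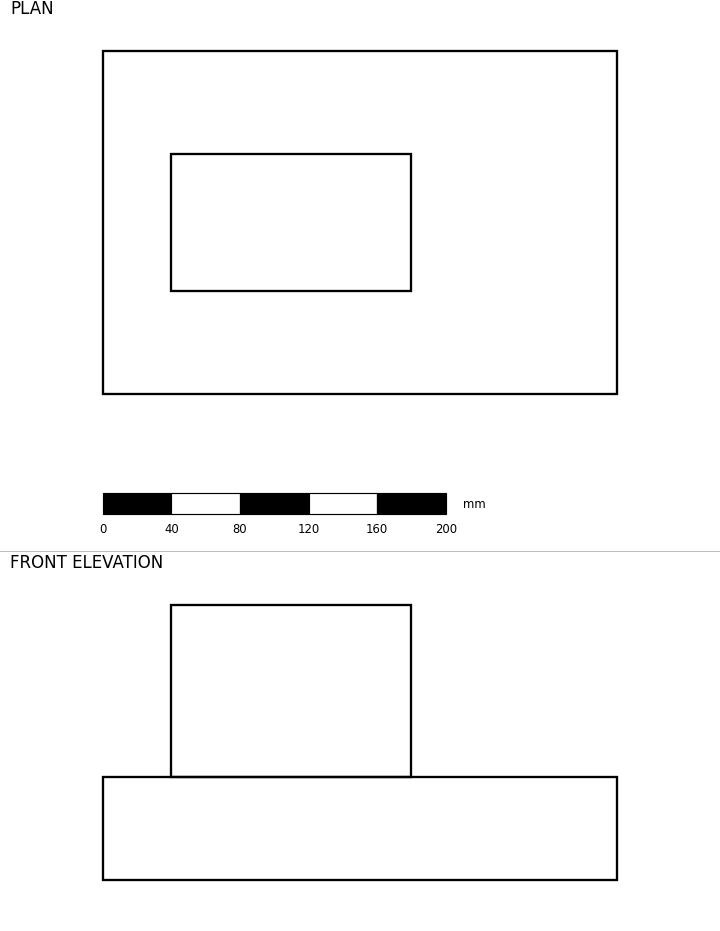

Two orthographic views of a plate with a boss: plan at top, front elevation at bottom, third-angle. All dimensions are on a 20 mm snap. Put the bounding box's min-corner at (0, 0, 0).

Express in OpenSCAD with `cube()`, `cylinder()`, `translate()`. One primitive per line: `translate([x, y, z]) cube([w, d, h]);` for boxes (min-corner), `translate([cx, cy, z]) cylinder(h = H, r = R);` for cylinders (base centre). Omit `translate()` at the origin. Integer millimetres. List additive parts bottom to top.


cube([300, 200, 60]);
translate([40, 60, 60]) cube([140, 80, 100]);


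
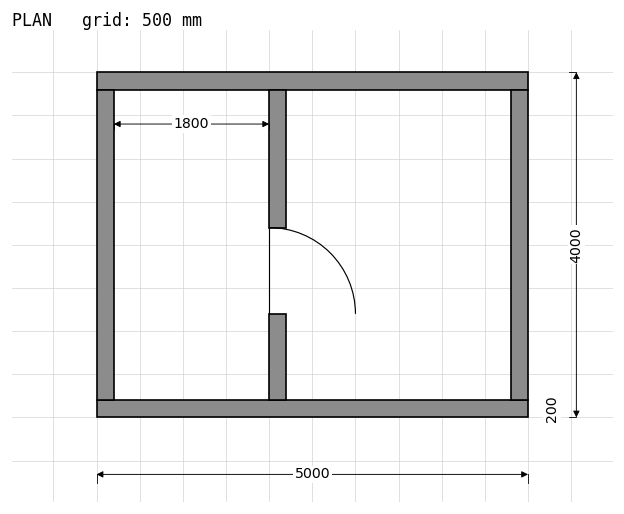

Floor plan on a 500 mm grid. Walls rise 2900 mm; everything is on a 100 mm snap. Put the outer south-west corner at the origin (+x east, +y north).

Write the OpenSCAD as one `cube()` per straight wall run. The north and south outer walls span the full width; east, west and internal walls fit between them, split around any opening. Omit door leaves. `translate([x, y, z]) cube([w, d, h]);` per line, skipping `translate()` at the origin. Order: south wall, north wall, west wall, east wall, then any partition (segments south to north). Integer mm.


cube([5000, 200, 2900]);
translate([0, 3800, 0]) cube([5000, 200, 2900]);
translate([0, 200, 0]) cube([200, 3600, 2900]);
translate([4800, 200, 0]) cube([200, 3600, 2900]);
translate([2000, 200, 0]) cube([200, 1000, 2900]);
translate([2000, 2200, 0]) cube([200, 1600, 2900]);


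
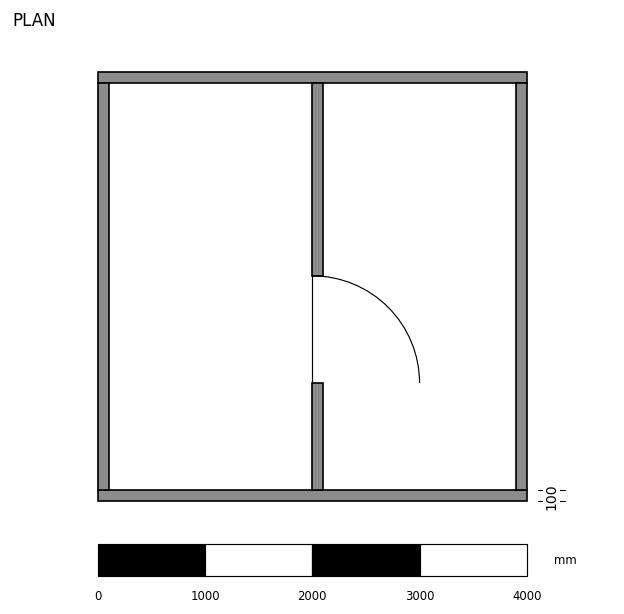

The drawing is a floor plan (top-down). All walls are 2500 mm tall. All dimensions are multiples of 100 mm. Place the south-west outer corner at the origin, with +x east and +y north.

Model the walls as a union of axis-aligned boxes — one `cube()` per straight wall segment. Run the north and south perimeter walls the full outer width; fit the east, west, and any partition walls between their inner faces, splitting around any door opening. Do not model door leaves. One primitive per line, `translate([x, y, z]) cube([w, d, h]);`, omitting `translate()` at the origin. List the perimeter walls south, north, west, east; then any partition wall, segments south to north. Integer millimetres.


cube([4000, 100, 2500]);
translate([0, 3900, 0]) cube([4000, 100, 2500]);
translate([0, 100, 0]) cube([100, 3800, 2500]);
translate([3900, 100, 0]) cube([100, 3800, 2500]);
translate([2000, 100, 0]) cube([100, 1000, 2500]);
translate([2000, 2100, 0]) cube([100, 1800, 2500]);
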